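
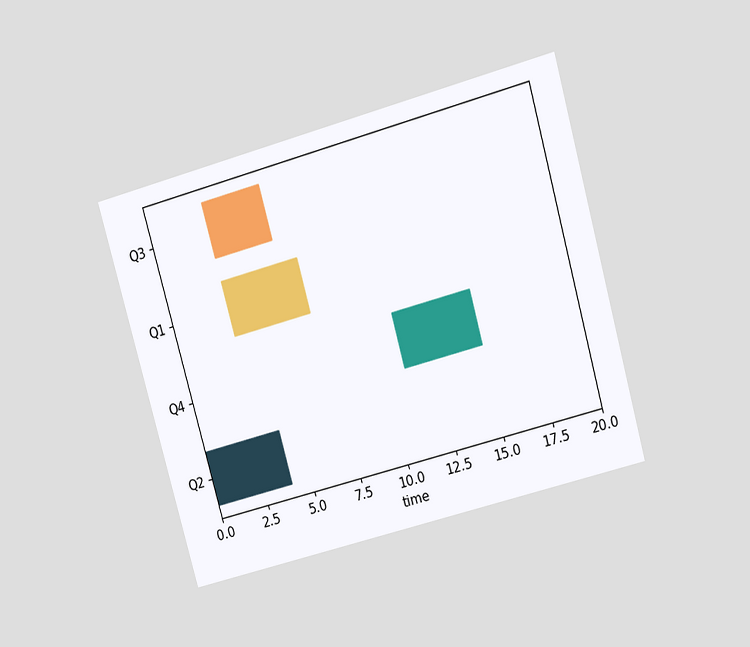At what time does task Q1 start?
3

The chart is tilted about 16° counter-clockwise and viewed at a slight angle. The Q1 bar begins at t=3.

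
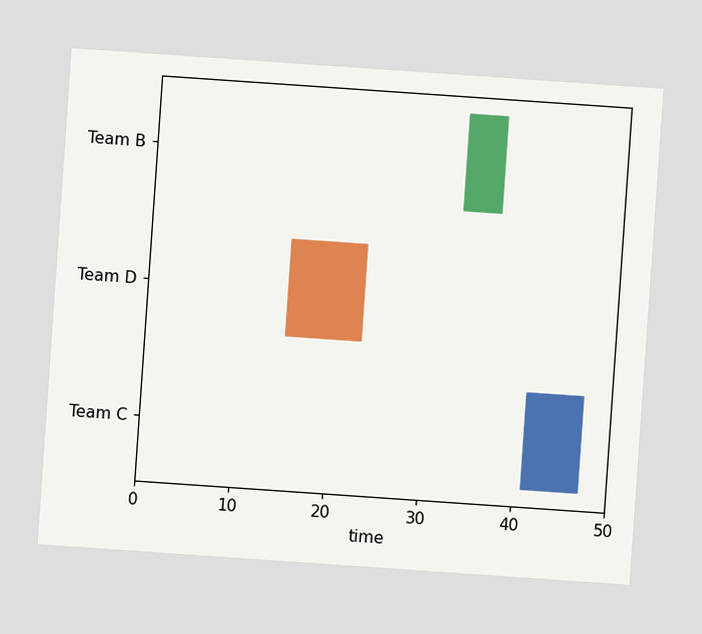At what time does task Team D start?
The chart is tilted about 4° clockwise. The Team D bar begins at t=15.

15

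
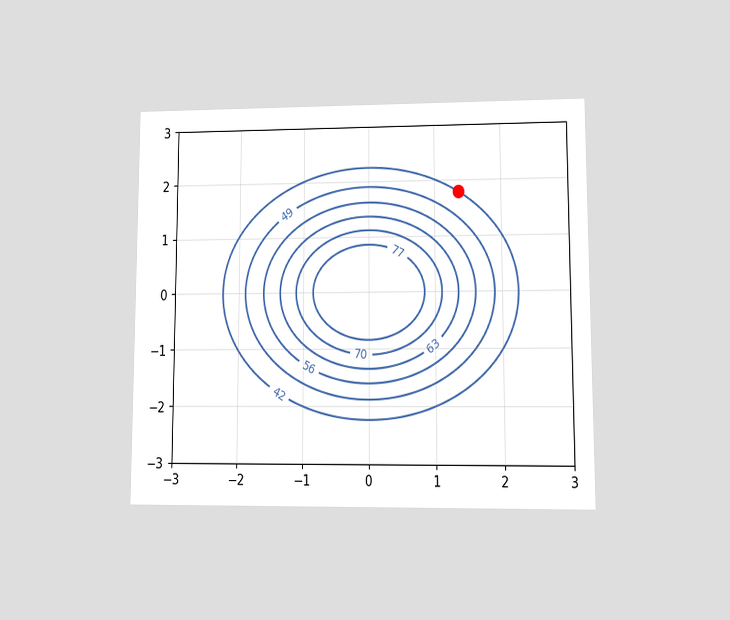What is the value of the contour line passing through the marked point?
The chart is viewed at a slight angle. The marked point sits on the contour labelled 42.

42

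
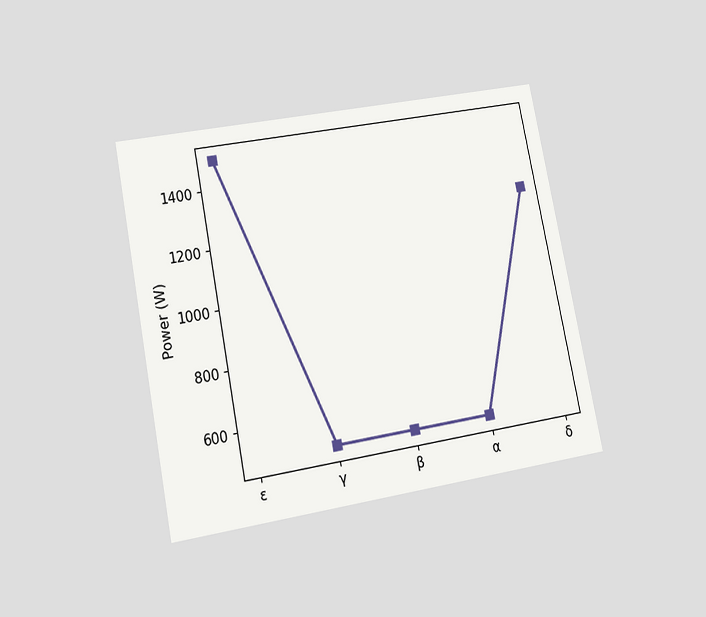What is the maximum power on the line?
1500W

The chart is tilted about 11° counter-clockwise and viewed at a slight angle. The highest point is at ε, and reading across to the y-axis gives 1500W.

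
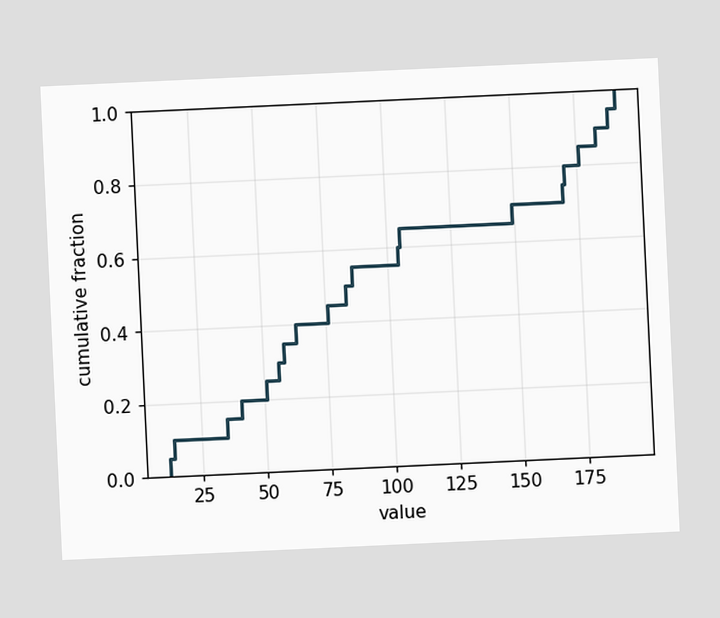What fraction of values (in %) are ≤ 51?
The chart is tilted about 3° counter-clockwise. At x=51 the ECDF step is at 25%.

25%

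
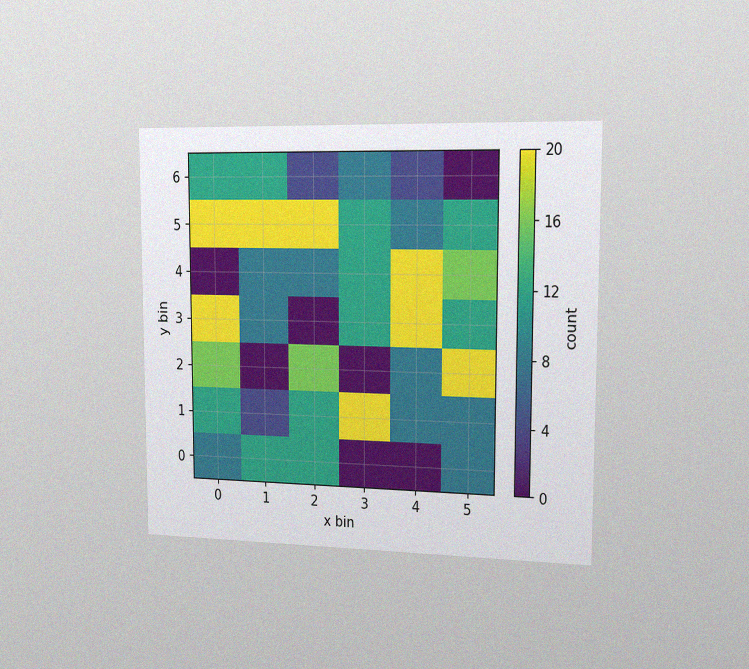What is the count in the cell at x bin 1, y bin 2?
The chart is viewed slightly from the right, with some photo noise. Matching the cell (1, 2) against the colorbar gives 0.

0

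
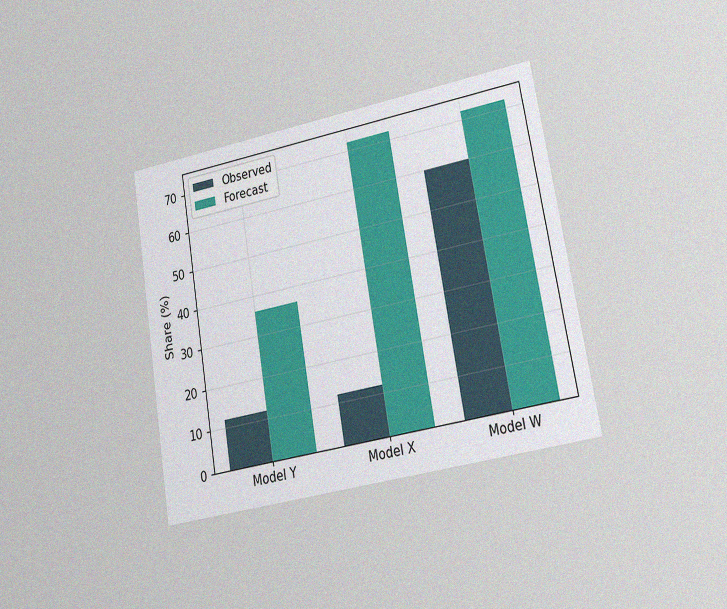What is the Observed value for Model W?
The chart is tilted about 10° counter-clockwise and viewed at a slight angle, with some photo noise. The Observed bar at Model W reaches 60% on the y-axis.

60%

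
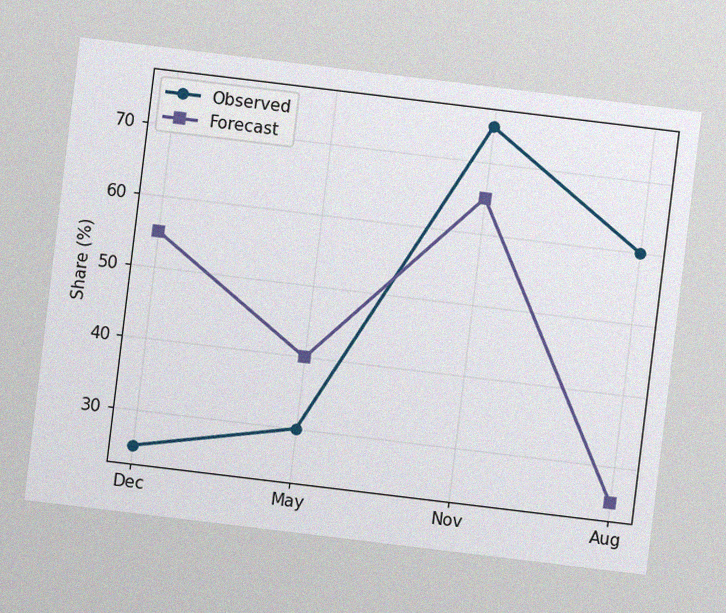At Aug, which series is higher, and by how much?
Observed, by 35%

The chart is tilted about 7° clockwise, with some photo noise. At Aug, Observed sits above the other line by 35%.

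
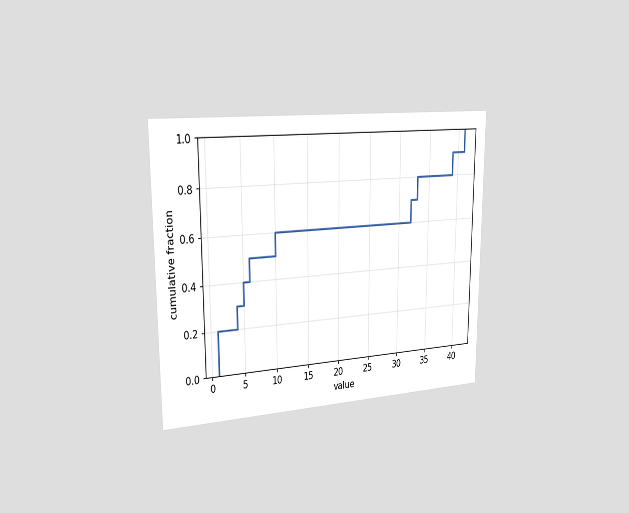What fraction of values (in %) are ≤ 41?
100%

The chart is viewed slightly from the left. At x=41 the ECDF step is at 100%.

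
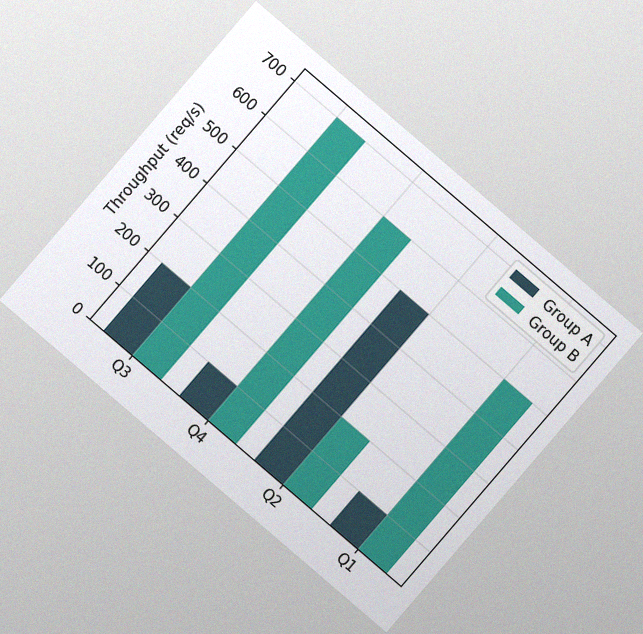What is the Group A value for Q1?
The chart is tilted about 41° clockwise, with some photo noise. The Group A bar at Q1 reaches 100req/s on the y-axis.

100req/s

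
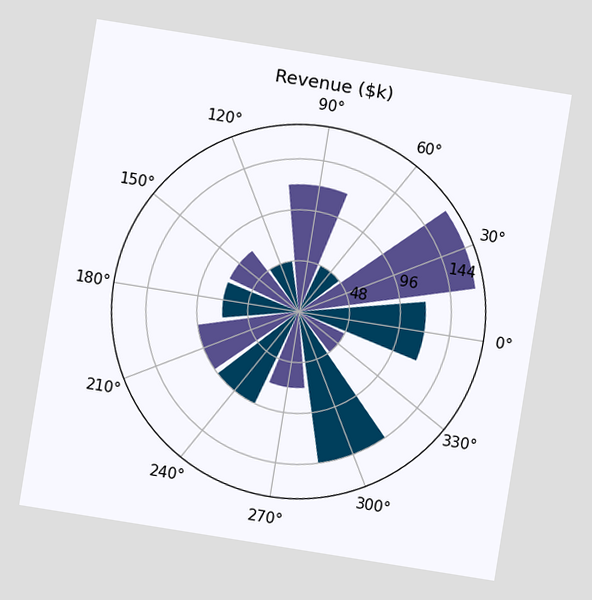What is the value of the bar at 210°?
The chart is tilted about 9° clockwise. The bar at 210° reaches $96k on the radial axis.

$96k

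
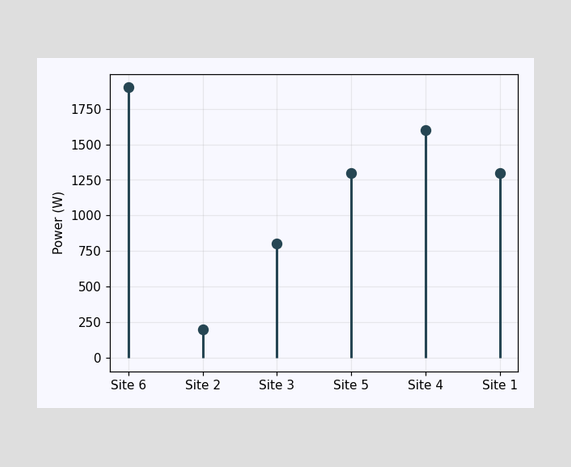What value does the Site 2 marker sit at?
The Site 2 marker sits at 200W.

200W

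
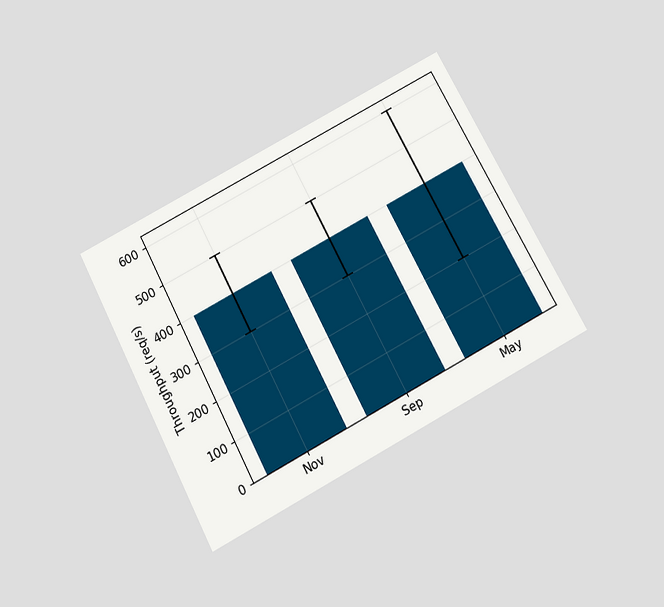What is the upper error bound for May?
The chart is tilted about 28° counter-clockwise and viewed slightly from below. The May bar's upper whisker reaches 600req/s.

600req/s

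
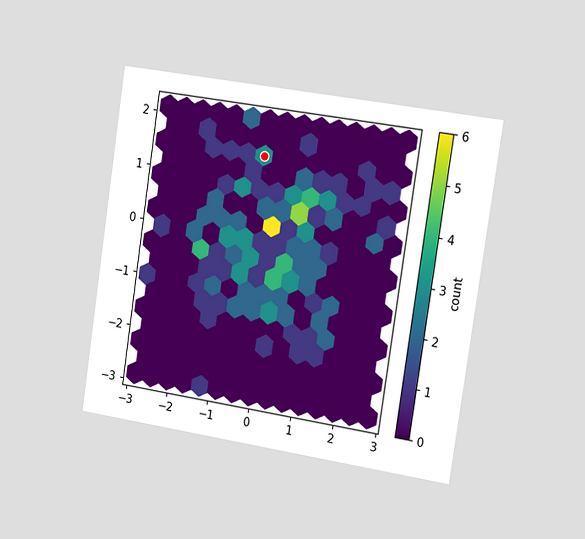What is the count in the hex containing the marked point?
3

The chart is tilted about 9° clockwise and viewed slightly from the right. The marked hex reads 3 on the colorbar.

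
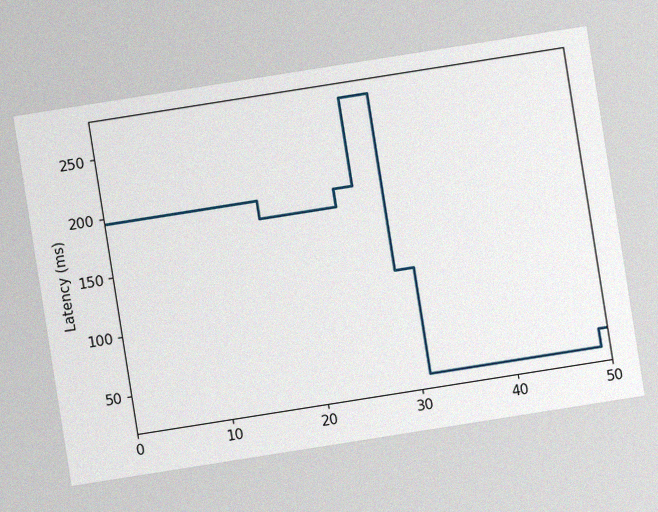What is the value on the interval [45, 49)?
30ms

The chart is tilted about 9° counter-clockwise, with some photo noise. On [45, 49) the step sits at 30ms.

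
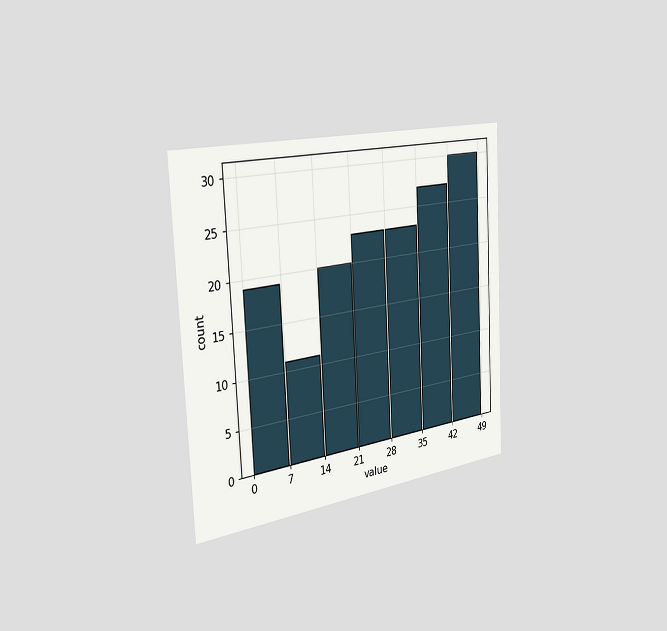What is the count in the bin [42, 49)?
30

The chart is tilted about 3° counter-clockwise and viewed slightly from the left. The [42, 49) bin has height 30.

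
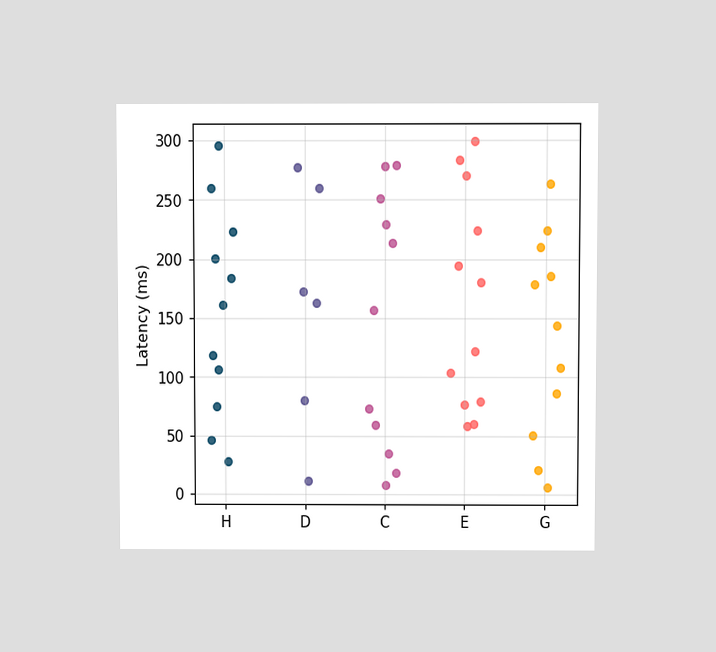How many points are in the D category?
6

The chart is viewed at a slight angle. Counting the markers in the D column gives 6.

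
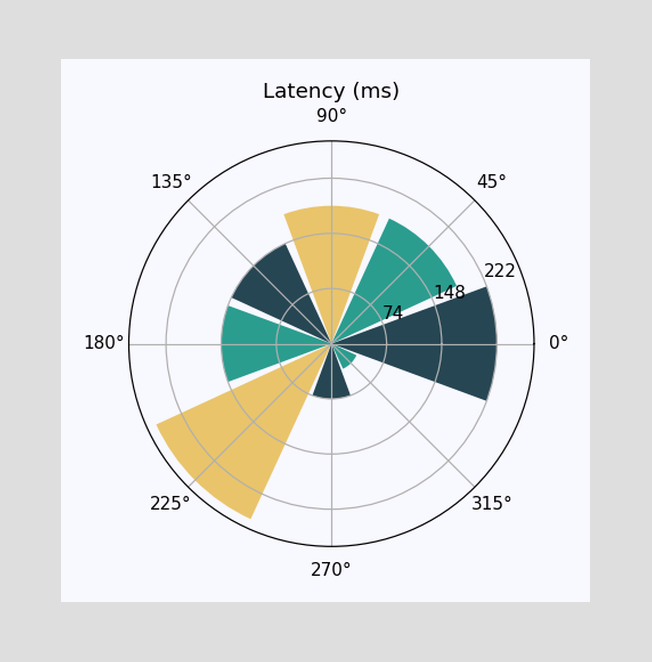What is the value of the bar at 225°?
259ms

The bar at 225° reaches 259ms on the radial axis.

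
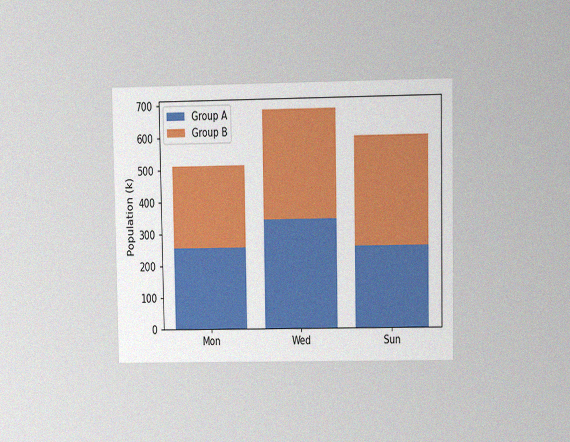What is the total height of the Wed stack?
The chart is viewed at a slight angle, with some photo noise. The Wed stack's top reaches 680k on the y-axis.

680k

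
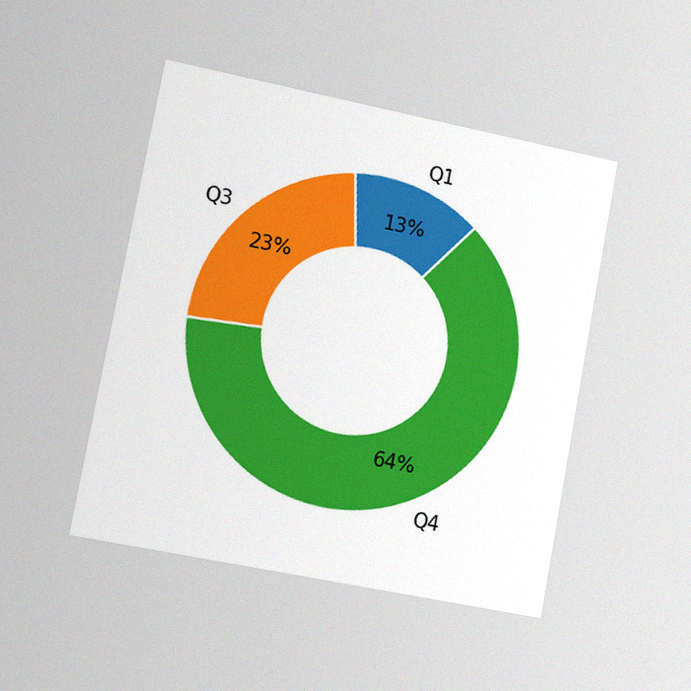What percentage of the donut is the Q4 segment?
64%

The chart is tilted about 11° clockwise and viewed slightly from the left, with some photo noise. The Q4 segment takes up 64% of the ring.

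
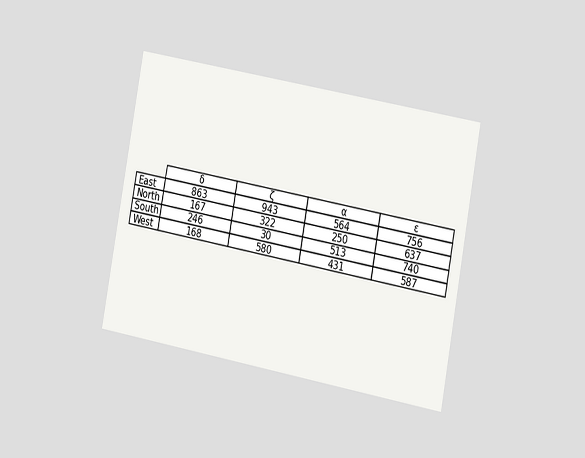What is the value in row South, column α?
513

The chart is tilted about 10° clockwise and viewed slightly from the right. The (South, α) cell reads 513.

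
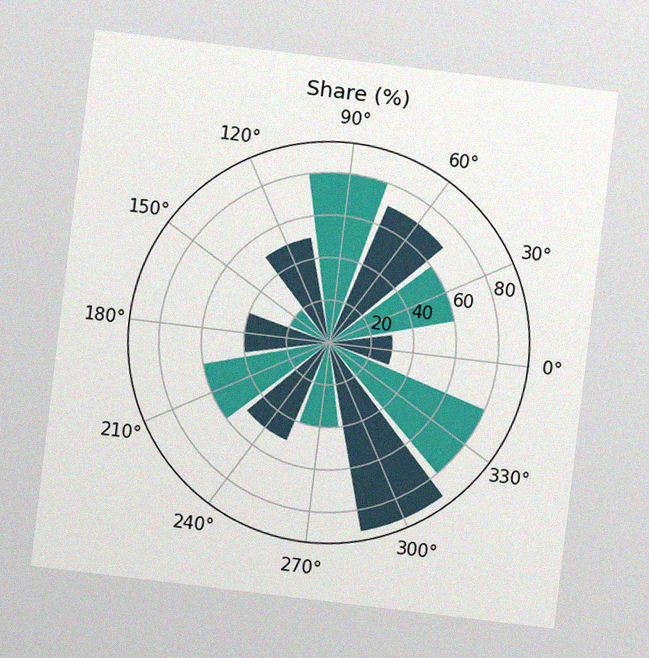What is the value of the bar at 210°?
60%

The chart is tilted about 7° clockwise, with some photo noise. The bar at 210° reaches 60% on the radial axis.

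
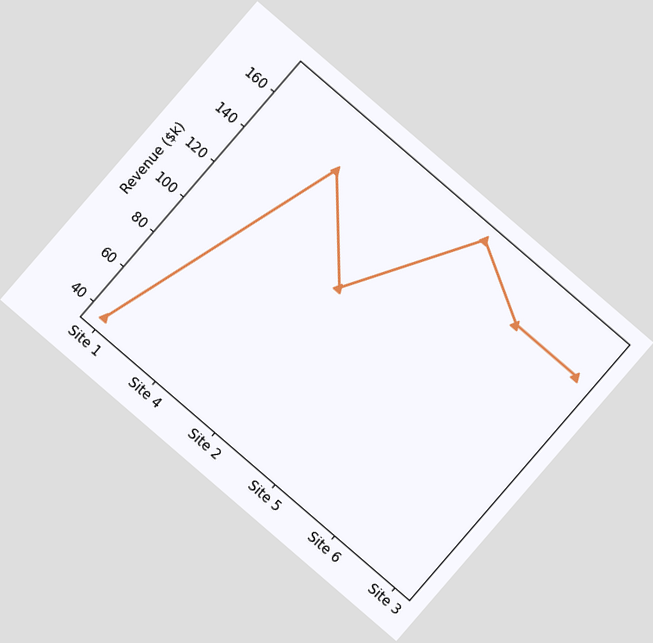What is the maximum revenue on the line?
The chart is tilted about 41° clockwise. The highest point is at Site 5, and reading across to the y-axis gives $171k.

$171k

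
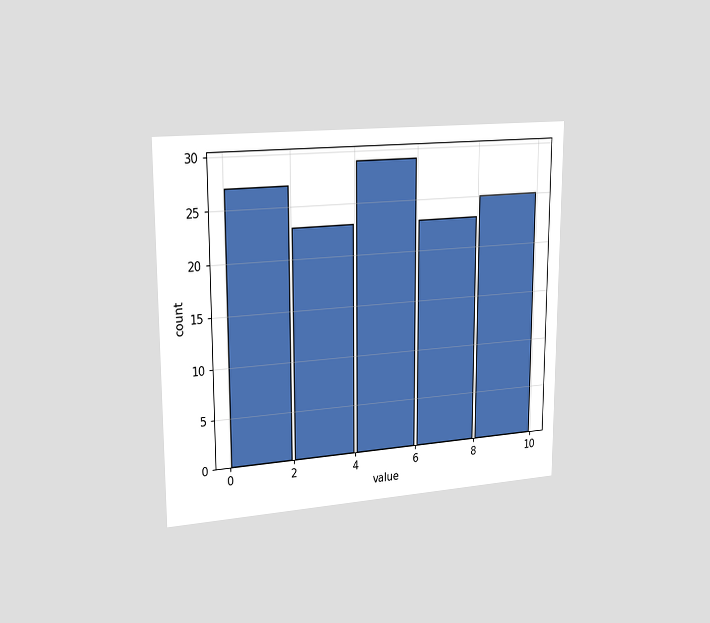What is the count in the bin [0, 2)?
The chart is viewed slightly from the left. The [0, 2) bin has height 27.

27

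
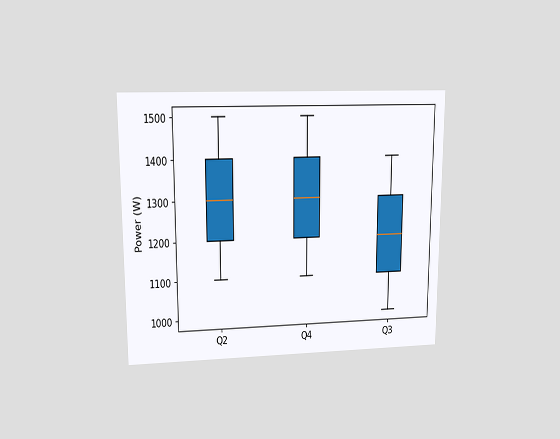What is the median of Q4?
1300W

The chart is viewed at a slight angle. The median line in the Q4 box sits at 1300W.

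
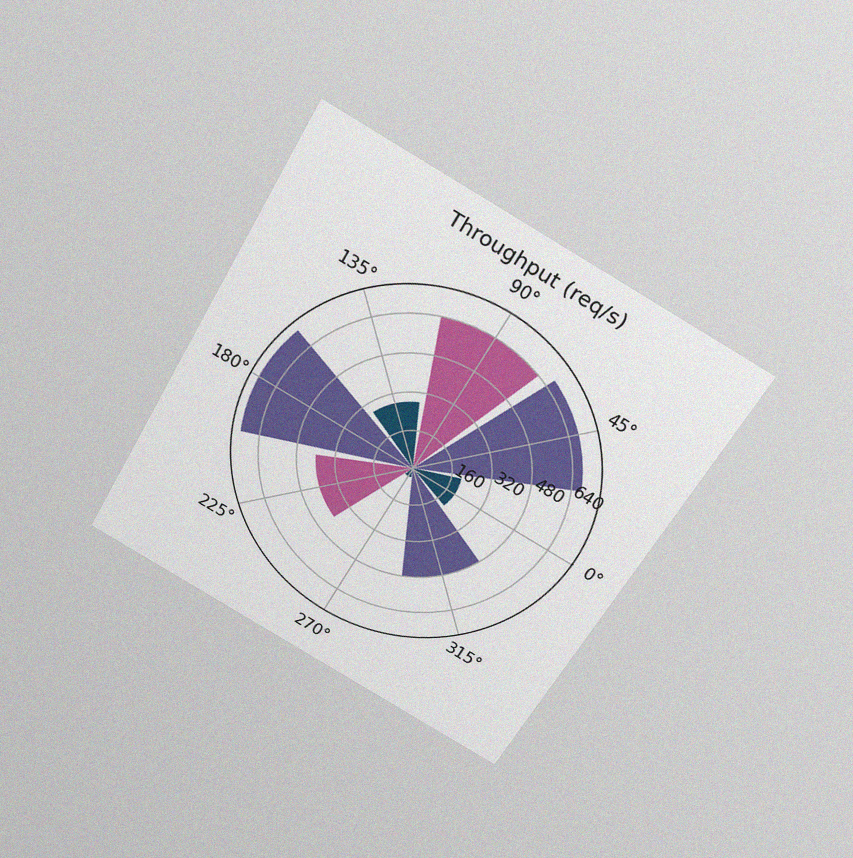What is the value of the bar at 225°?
The chart is tilted about 30° clockwise and viewed slightly from above, with some photo noise. The bar at 225° reaches 400req/s on the radial axis.

400req/s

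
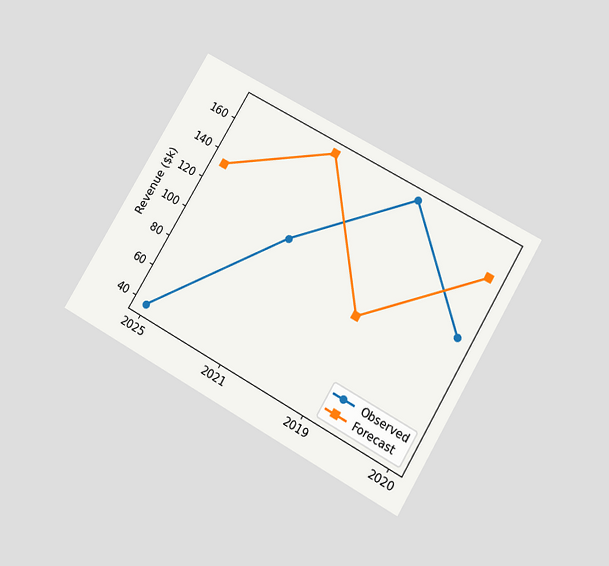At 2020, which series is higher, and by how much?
The chart is tilted about 30° clockwise and viewed slightly from below. At 2020, Forecast sits above the other line by $38k.

Forecast, by $38k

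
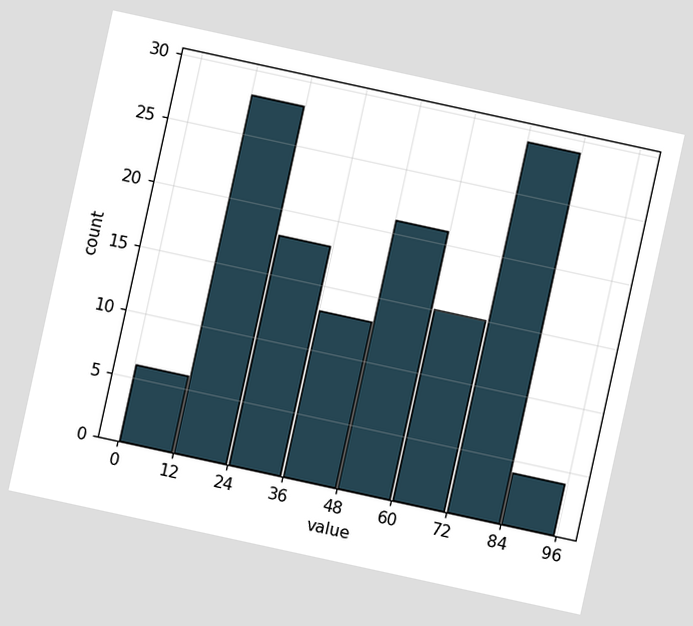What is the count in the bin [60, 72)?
The chart is tilted about 12° clockwise. The [60, 72) bin has height 15.

15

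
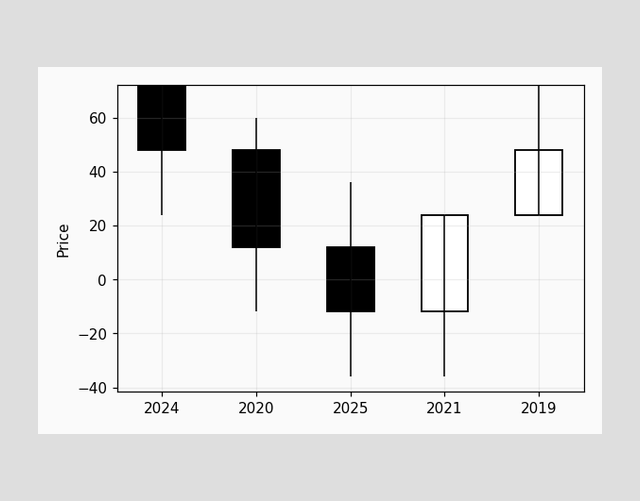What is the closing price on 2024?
The 2024 candle closes at 48.

48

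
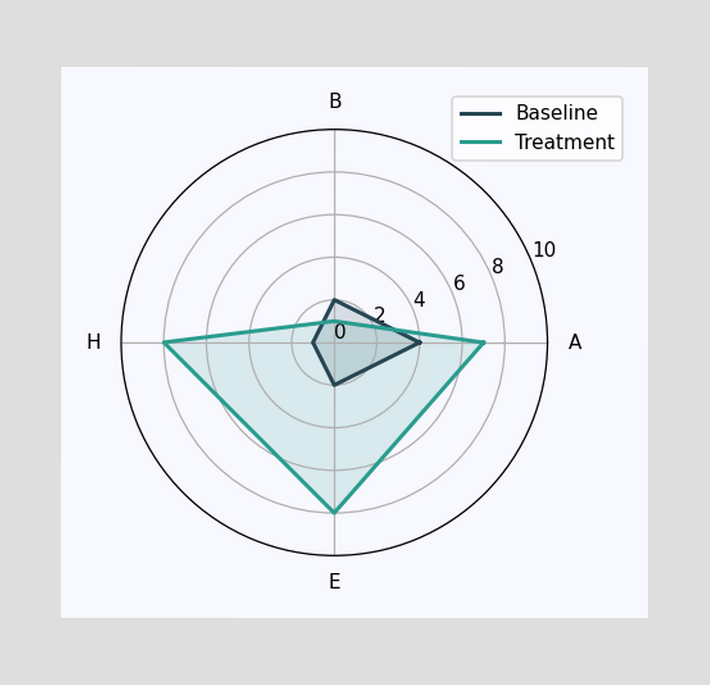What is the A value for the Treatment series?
On the A axis, Treatment reaches 7.

7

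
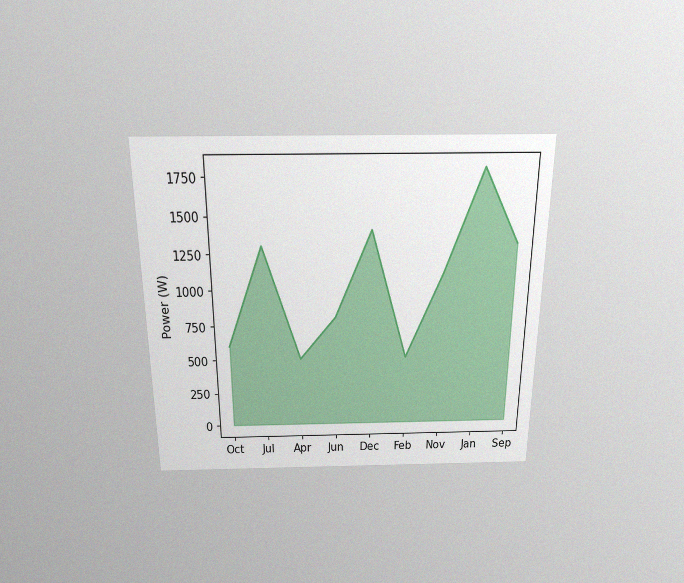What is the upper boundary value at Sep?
1300W

The chart is viewed slightly from above, with some photo noise. At Sep the upper boundary is at 1300W.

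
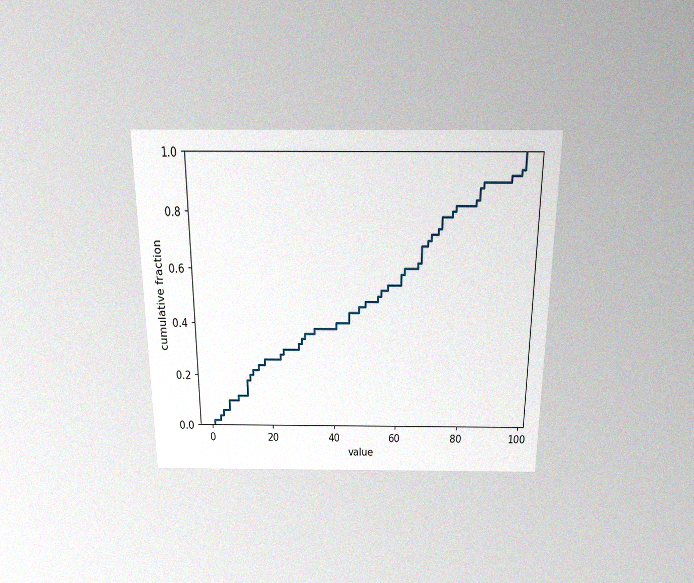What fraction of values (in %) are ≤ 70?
72%

The chart is viewed slightly from above, with some photo noise. At x=70 the ECDF step is at 72%.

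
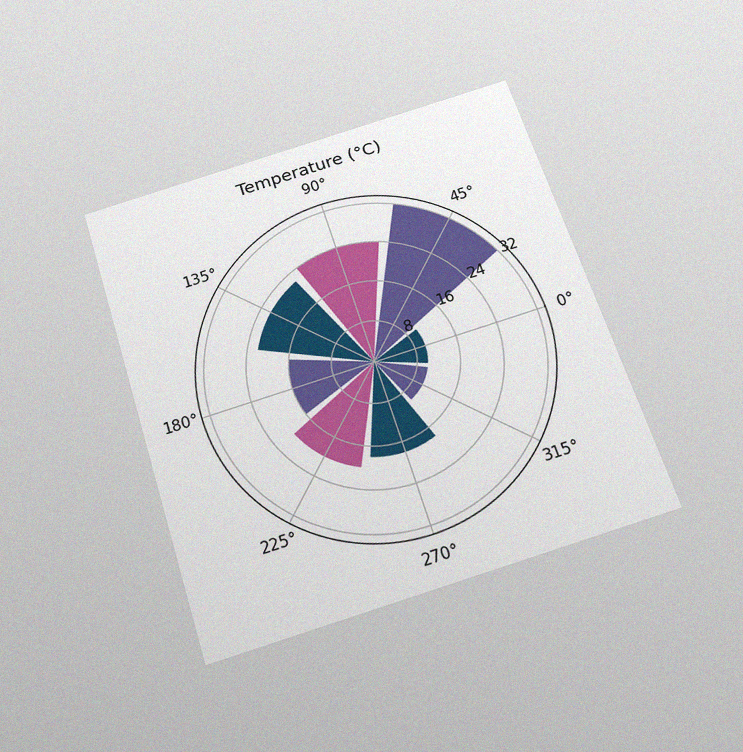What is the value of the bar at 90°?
24°C

The chart is tilted about 18° counter-clockwise and viewed slightly from below, with some photo noise. The bar at 90° reaches 24°C on the radial axis.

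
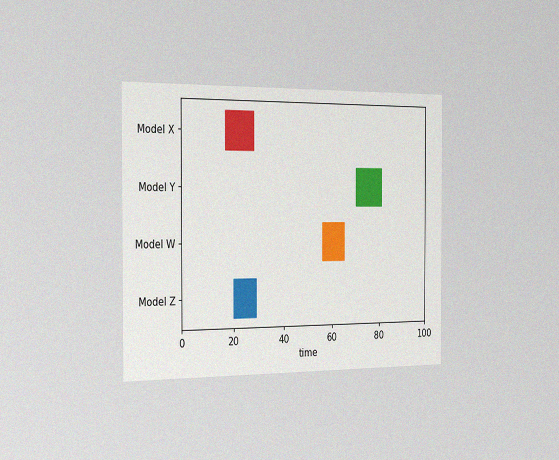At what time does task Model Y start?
70

The chart is viewed slightly from the left, with some photo noise. The Model Y bar begins at t=70.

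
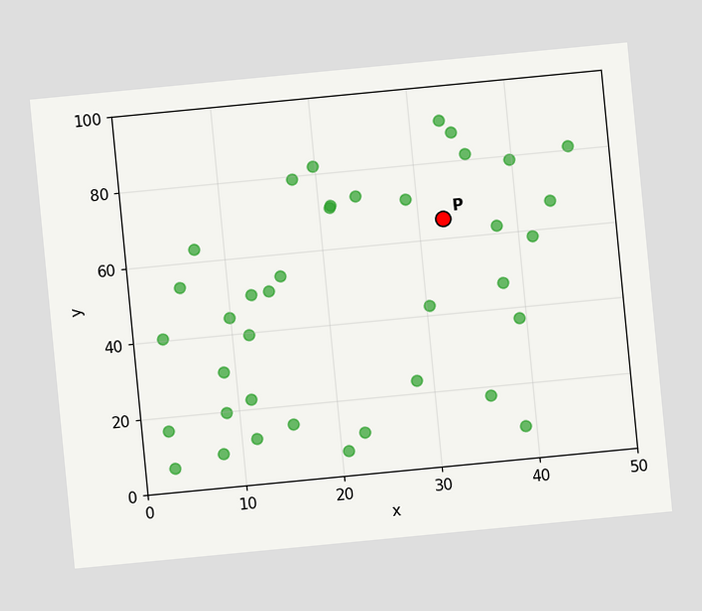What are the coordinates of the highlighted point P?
The chart is tilted about 5° counter-clockwise. Following the gridlines from P to each axis, P sits at (32.5, 65).

(32.5, 65)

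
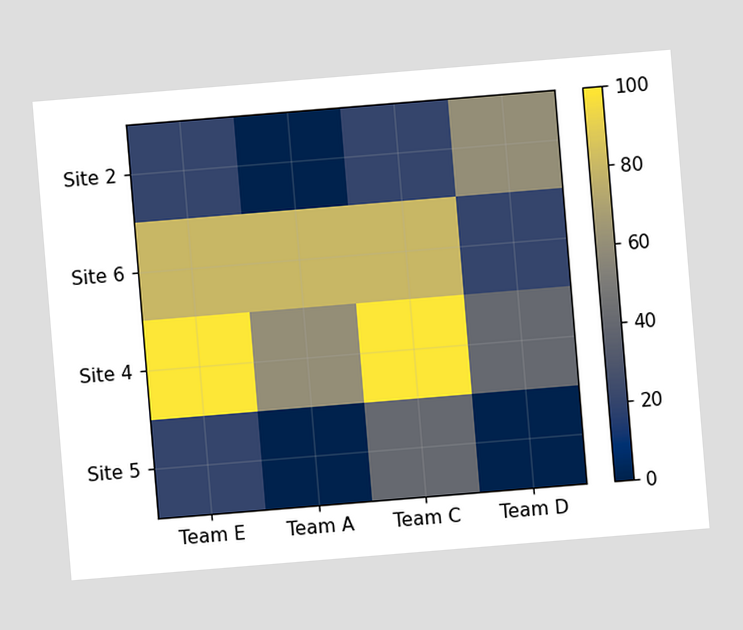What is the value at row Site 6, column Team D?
20

The chart is tilted about 5° counter-clockwise. Matching cell (Site 6, Team D) against the colorbar gives 20.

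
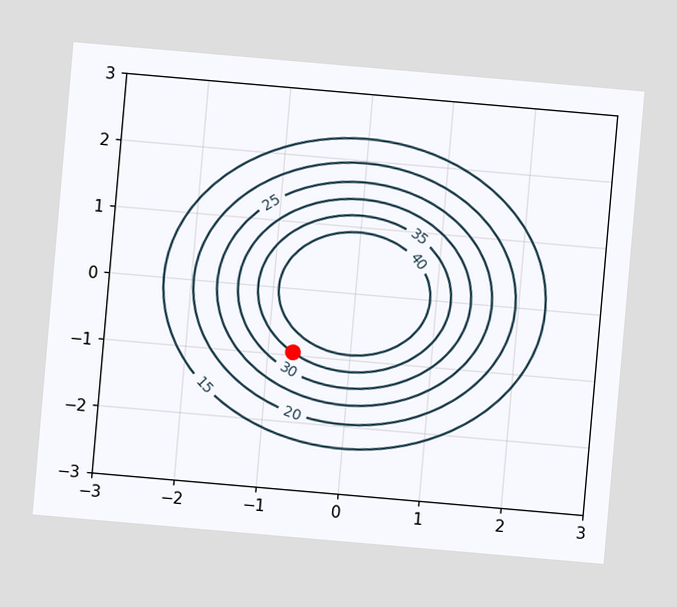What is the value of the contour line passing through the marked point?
35

The chart is tilted about 5° clockwise. The marked point sits on the contour labelled 35.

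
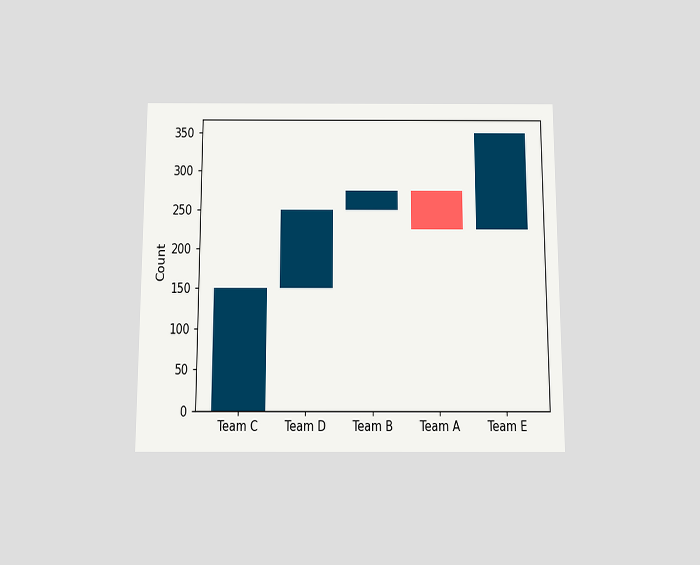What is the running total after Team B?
The chart is viewed slightly from below. After Team B the running total reaches 275.

275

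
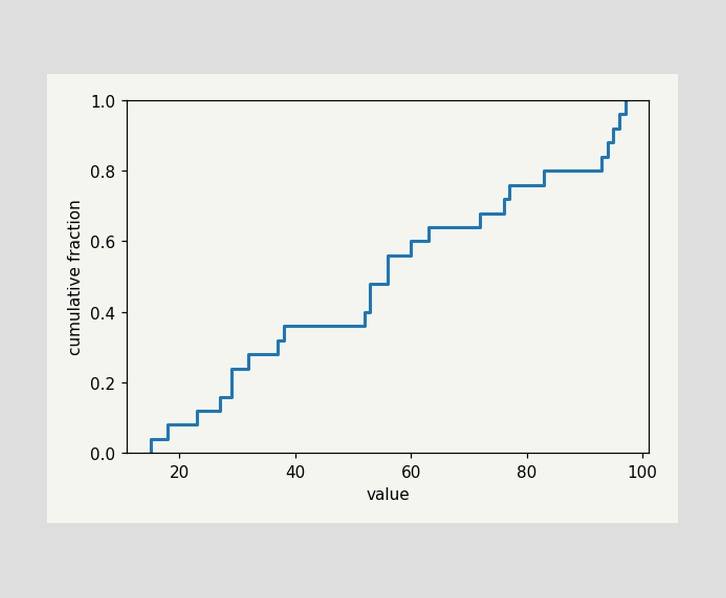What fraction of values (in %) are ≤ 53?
At x=53 the ECDF step is at 48%.

48%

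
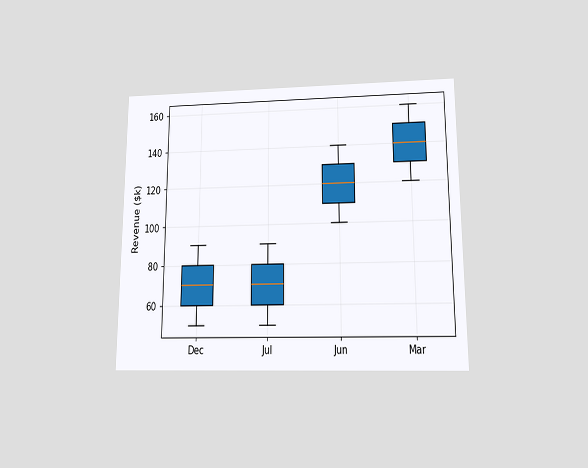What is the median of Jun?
The chart is viewed slightly from below. The median line in the Jun box sits at $120k.

$120k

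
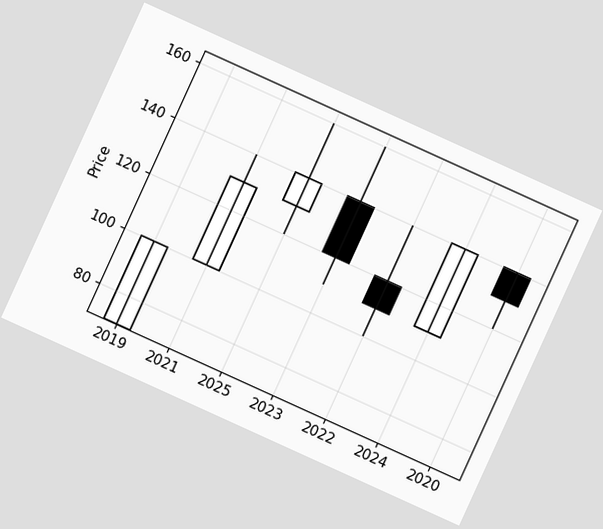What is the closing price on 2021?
130

The chart is tilted about 24° clockwise. The 2021 candle closes at 130.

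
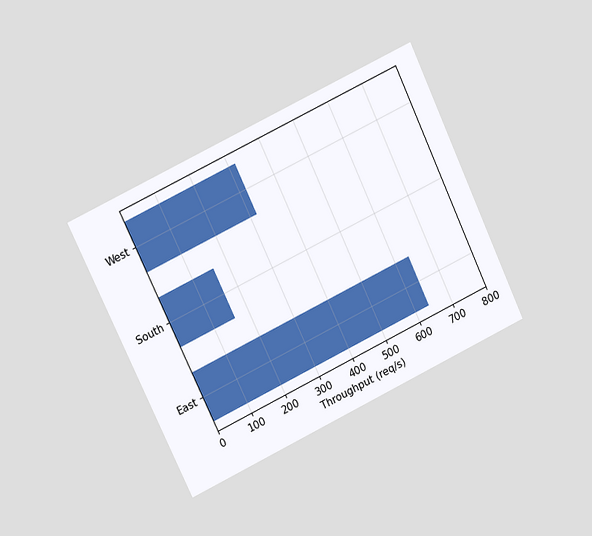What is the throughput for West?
320req/s

The chart is tilted about 25° counter-clockwise and viewed at a slight angle. Reading along the chart's x-axis, the West bar reaches 320req/s.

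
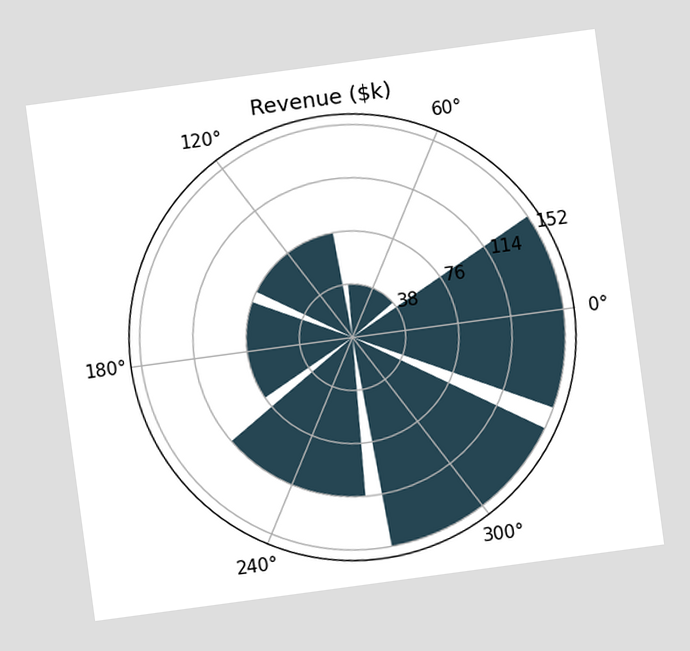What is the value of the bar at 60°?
The chart is tilted about 8° counter-clockwise. The bar at 60° reaches $38k on the radial axis.

$38k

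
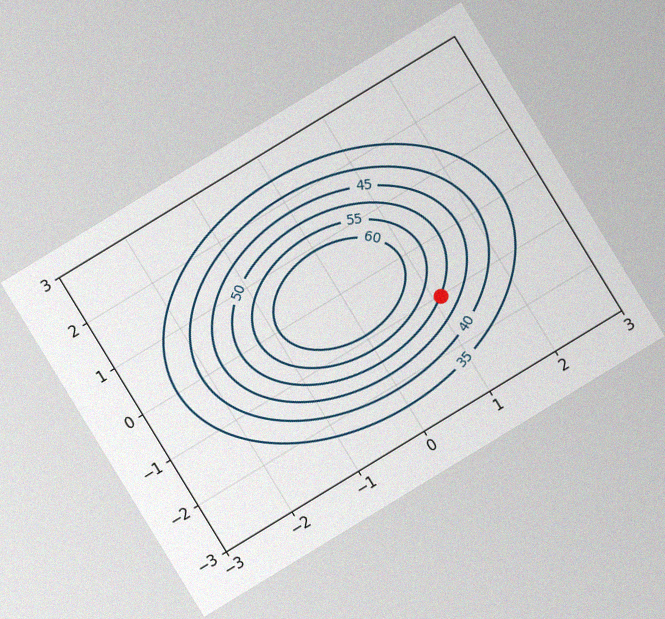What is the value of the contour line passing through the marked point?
The chart is tilted about 31° counter-clockwise, with some photo noise. The marked point sits on the contour labelled 50.

50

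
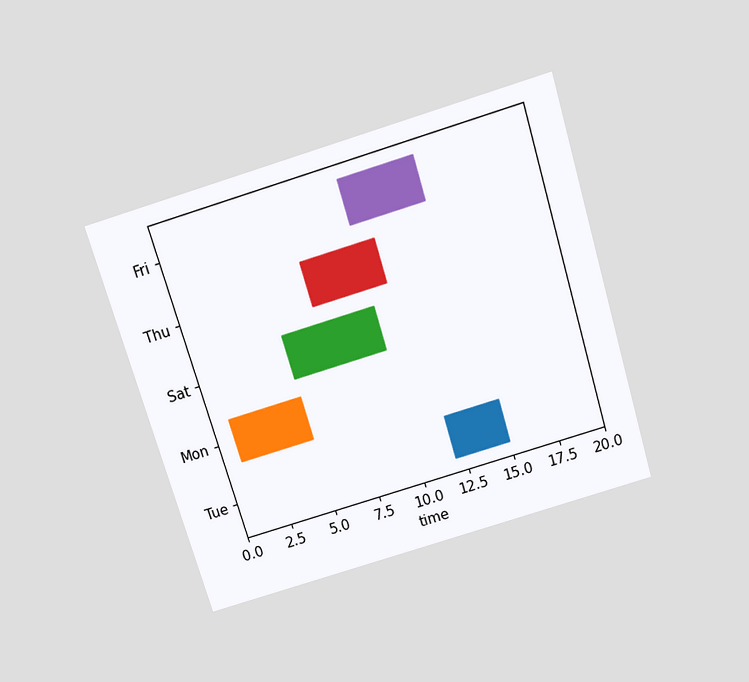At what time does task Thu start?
7

The chart is tilted about 17° counter-clockwise and viewed slightly from above. The Thu bar begins at t=7.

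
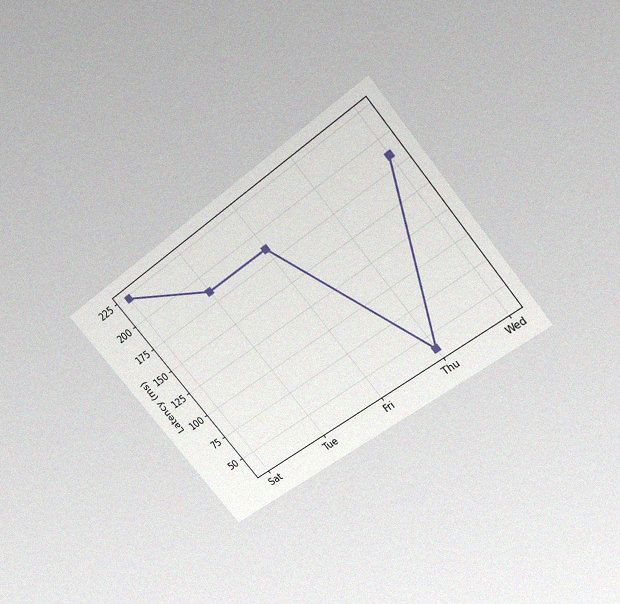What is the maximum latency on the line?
The chart is tilted about 40° counter-clockwise and viewed slightly from above, with some photo noise. The highest point is at Sat, and reading across to the y-axis gives 222ms.

222ms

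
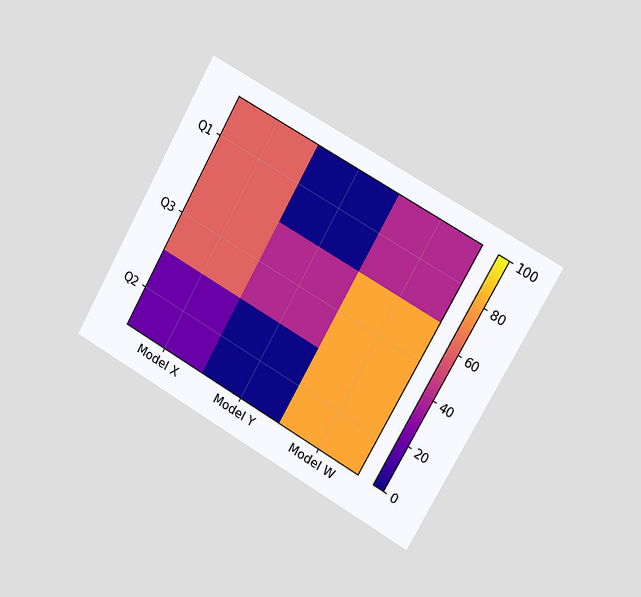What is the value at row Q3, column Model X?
The chart is tilted about 29° clockwise and viewed slightly from the right. Matching cell (Q3, Model X) against the colorbar gives 60.

60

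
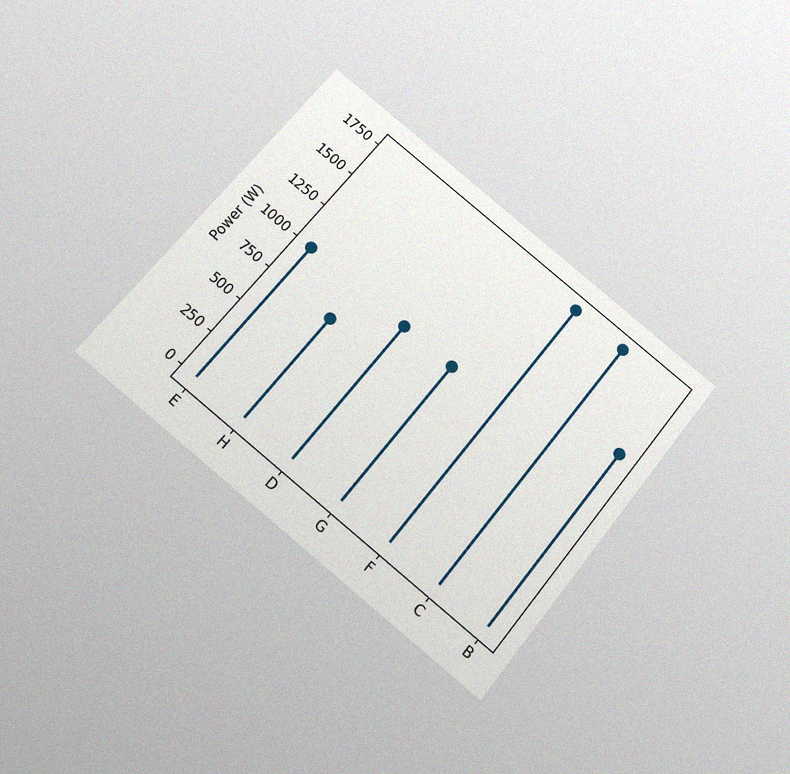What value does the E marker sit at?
1000W

The chart is tilted about 39° clockwise and viewed slightly from below, with some photo noise. The E marker sits at 1000W.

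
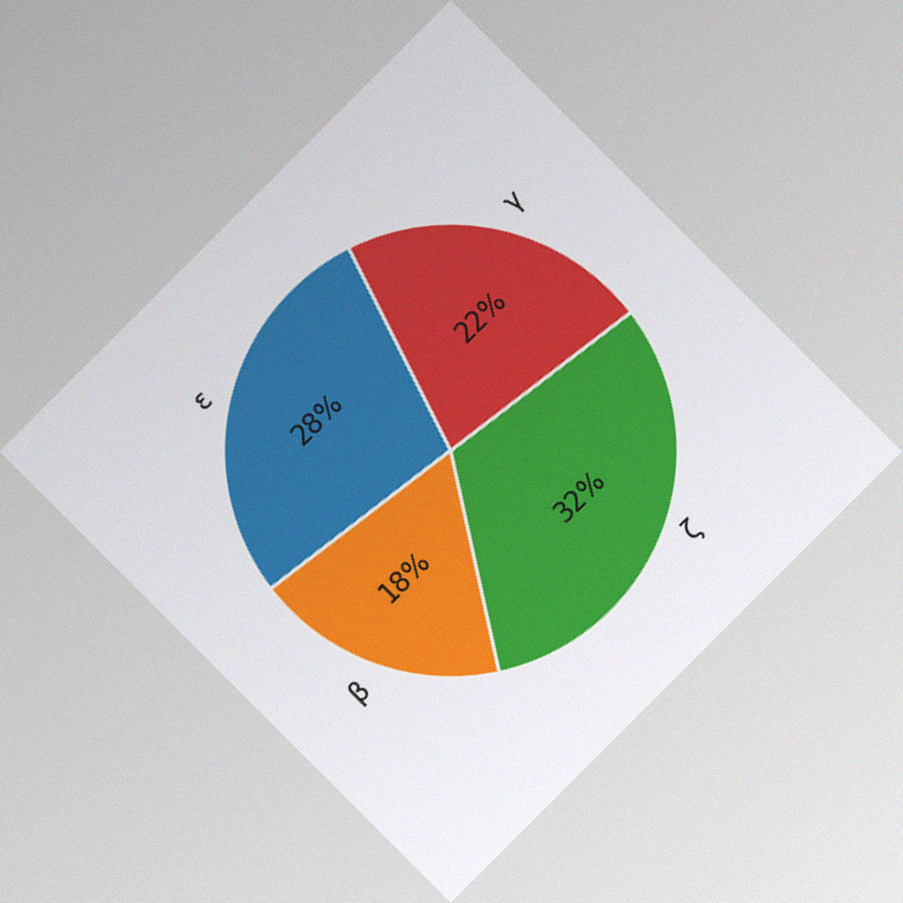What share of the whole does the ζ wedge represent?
32%

The chart is tilted about 45° counter-clockwise, with some photo noise. The ζ slice takes up 32% of the pie.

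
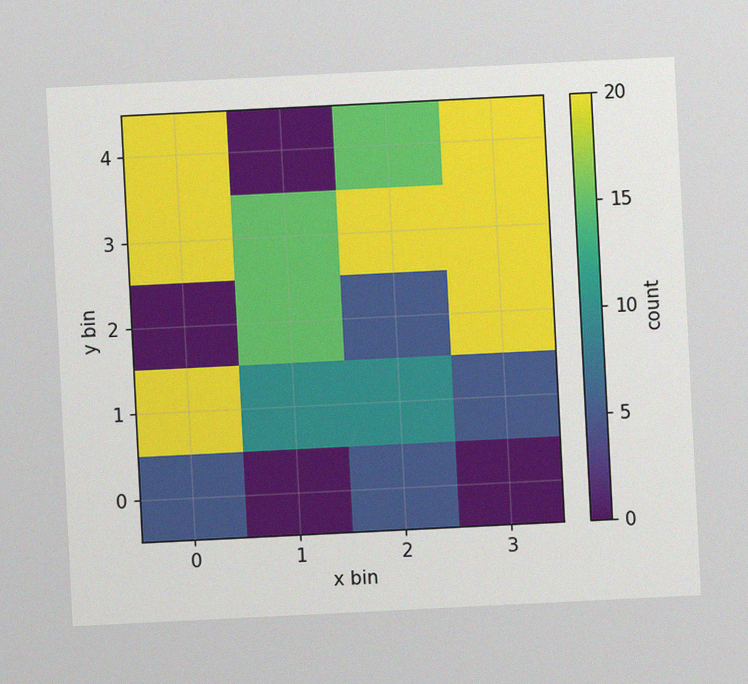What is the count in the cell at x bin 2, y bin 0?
5

The chart is tilted about 3° counter-clockwise, with some photo noise. Matching the cell (2, 0) against the colorbar gives 5.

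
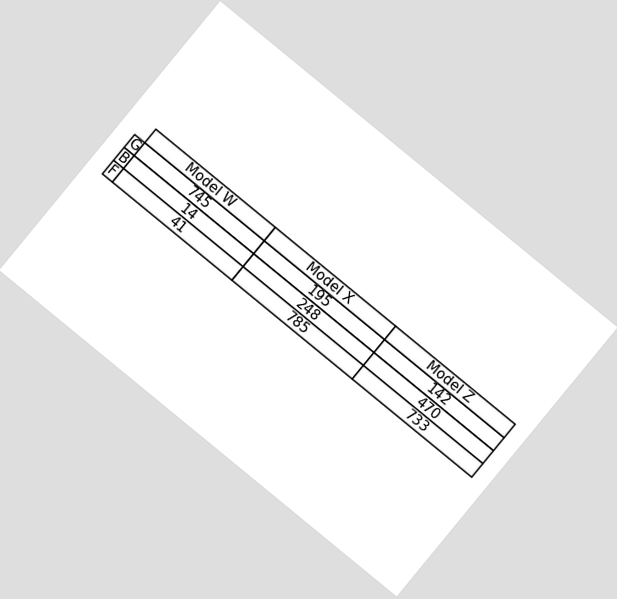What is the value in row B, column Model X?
248

The chart is tilted about 39° clockwise. The (B, Model X) cell reads 248.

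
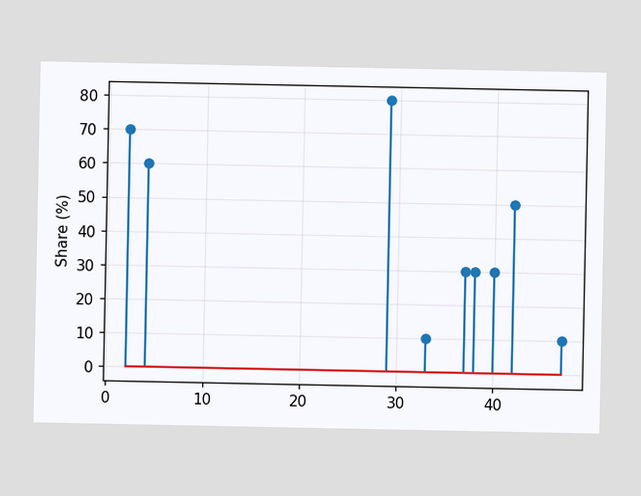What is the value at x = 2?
The stem at x=2 reaches 70%.

70%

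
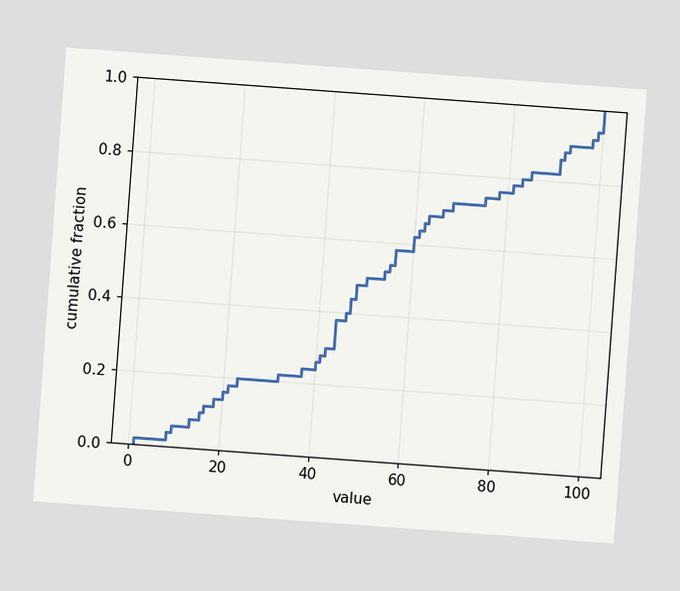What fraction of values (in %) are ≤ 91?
The chart is tilted about 4° clockwise. At x=91 the ECDF step is at 86%.

86%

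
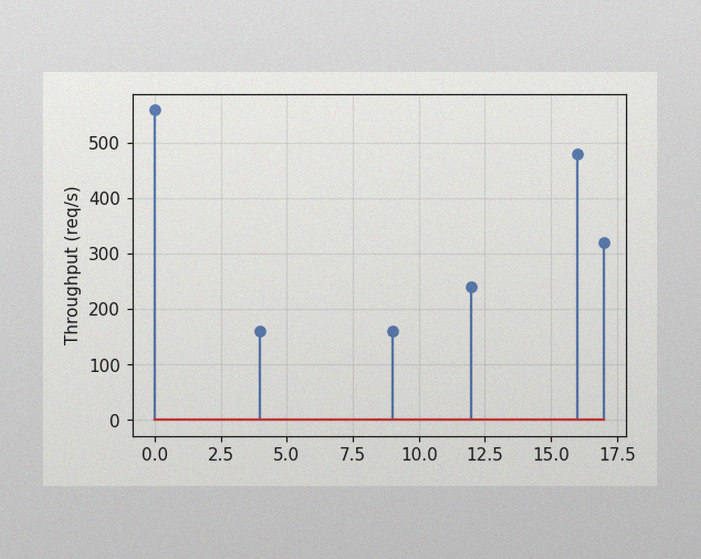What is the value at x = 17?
The image has some photo noise and uneven lighting. The stem at x=17 reaches 320req/s.

320req/s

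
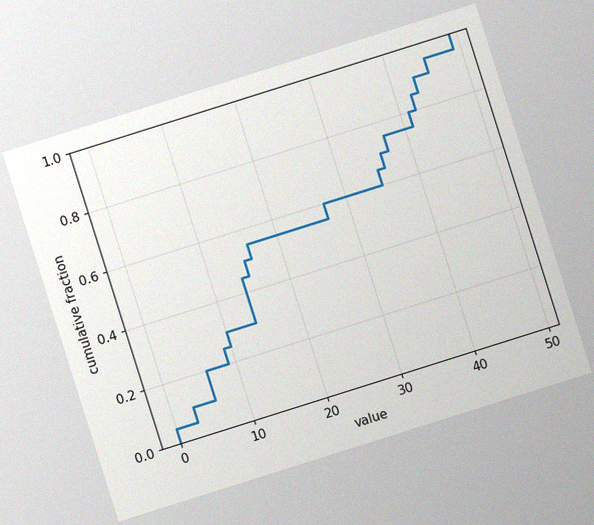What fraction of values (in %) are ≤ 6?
20%

The chart is tilted about 18° counter-clockwise, with some photo noise. At x=6 the ECDF step is at 20%.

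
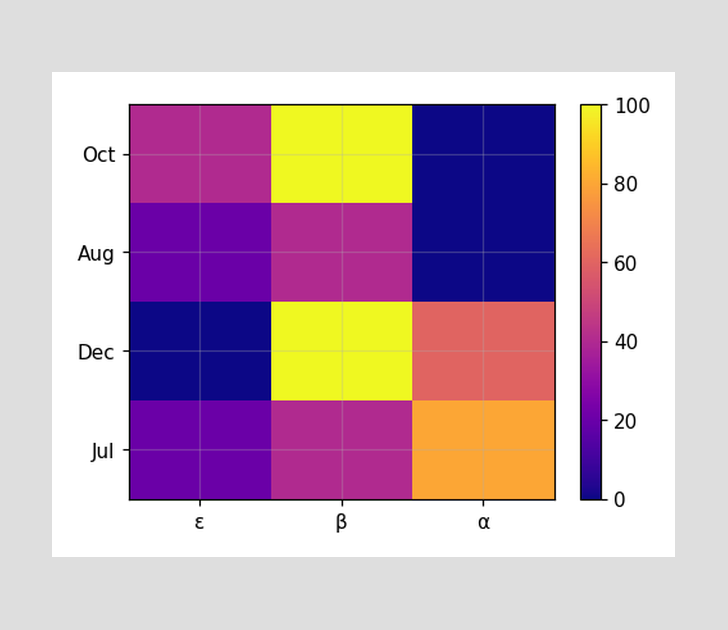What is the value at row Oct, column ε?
40

Matching cell (Oct, ε) against the colorbar gives 40.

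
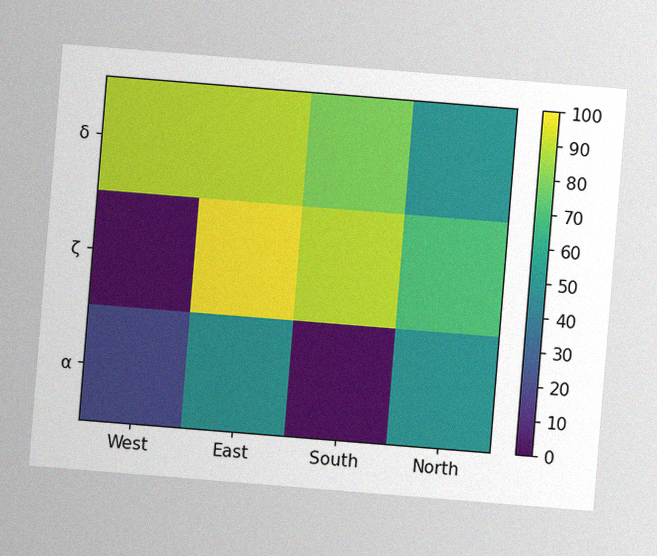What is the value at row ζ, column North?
The chart is tilted about 5° clockwise, with some photo noise. Matching cell (ζ, North) against the colorbar gives 70.

70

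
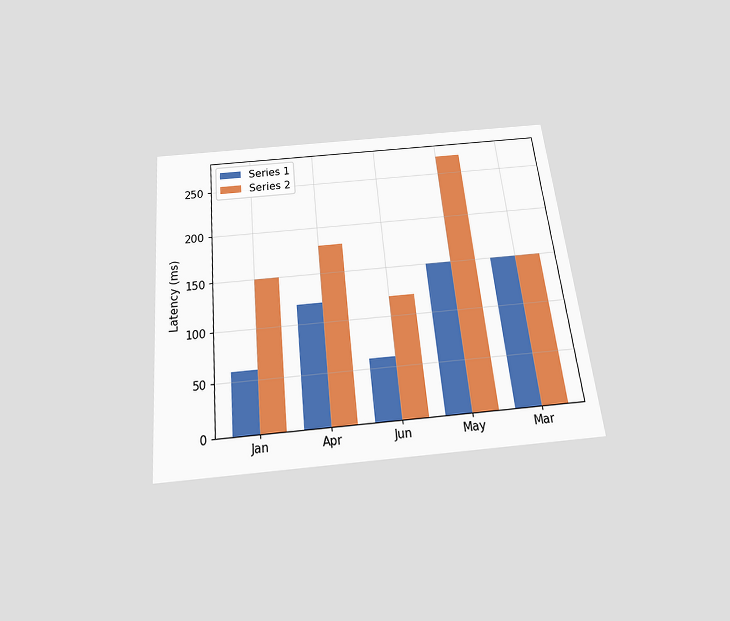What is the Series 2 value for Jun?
120ms

The chart is tilted about 6° counter-clockwise and viewed slightly from below. The Series 2 bar at Jun reaches 120ms on the y-axis.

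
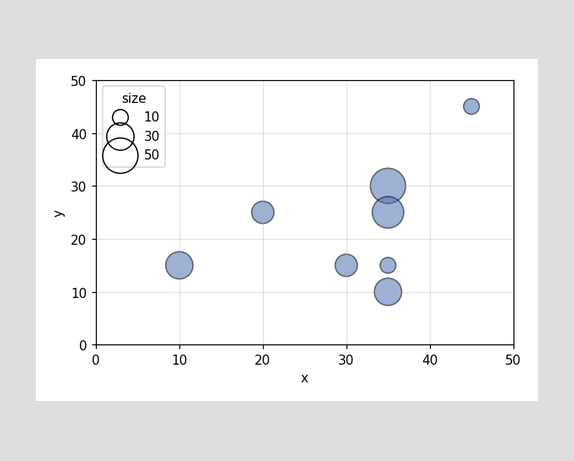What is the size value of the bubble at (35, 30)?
50

Matching the bubble at (35, 30) against the size legend gives 50.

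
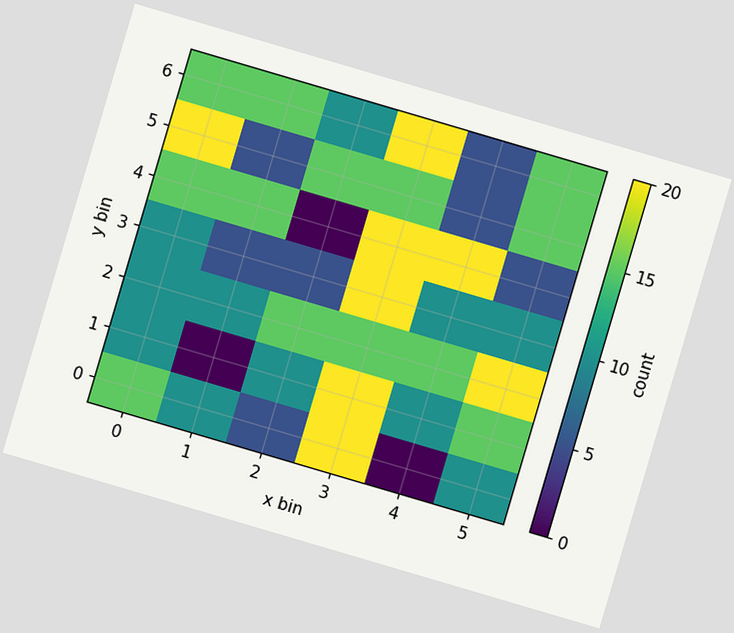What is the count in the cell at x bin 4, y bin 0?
The chart is tilted about 16° clockwise. Matching the cell (4, 0) against the colorbar gives 0.

0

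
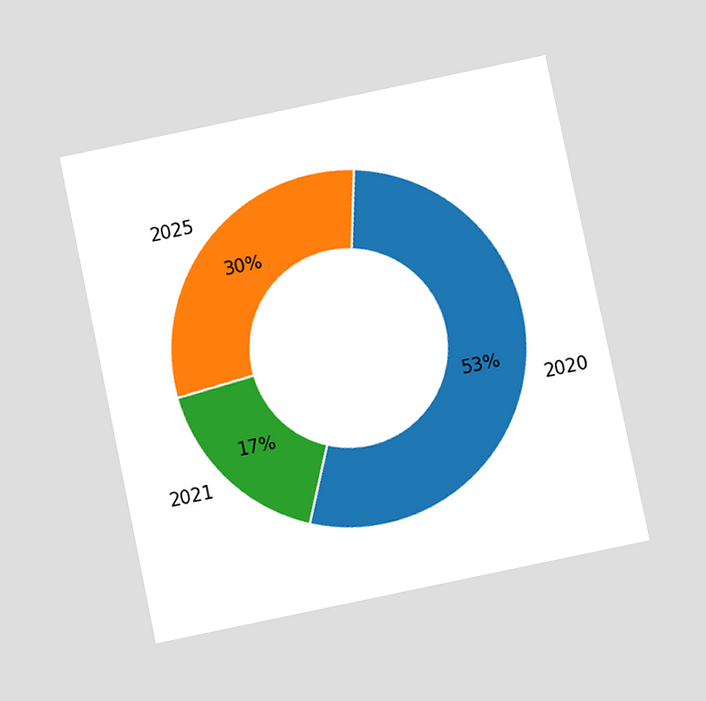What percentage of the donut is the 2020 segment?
53%

The chart is tilted about 12° counter-clockwise and viewed slightly from below. The 2020 segment takes up 53% of the ring.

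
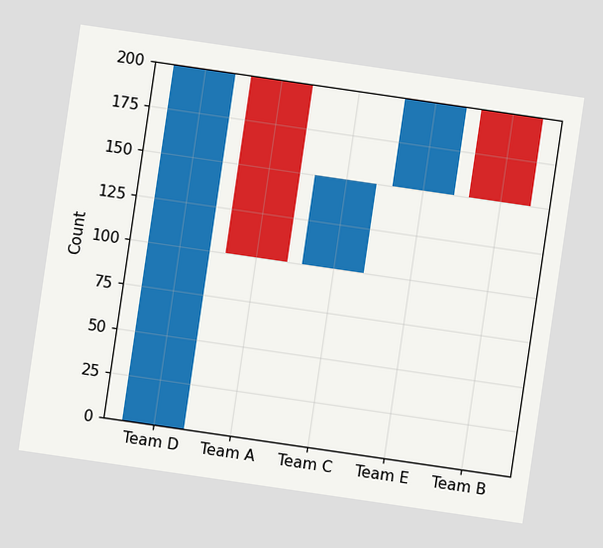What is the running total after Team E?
The chart is tilted about 8° clockwise. After Team E the running total reaches 200.

200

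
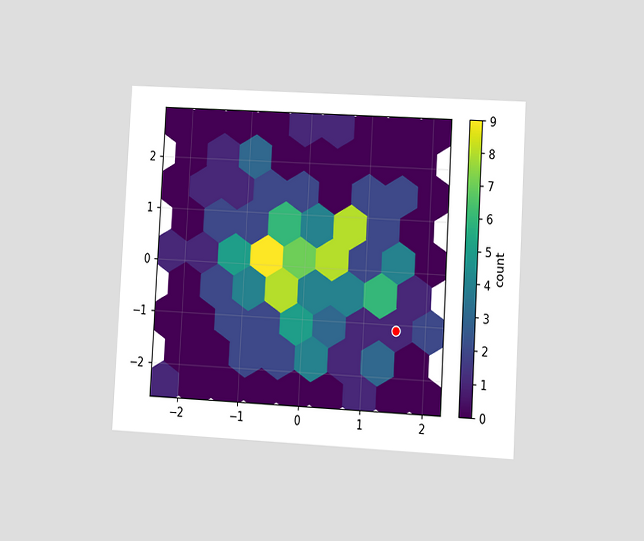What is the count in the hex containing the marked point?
The chart is tilted about 3° clockwise and viewed at a slight angle. The marked hex reads 1 on the colorbar.

1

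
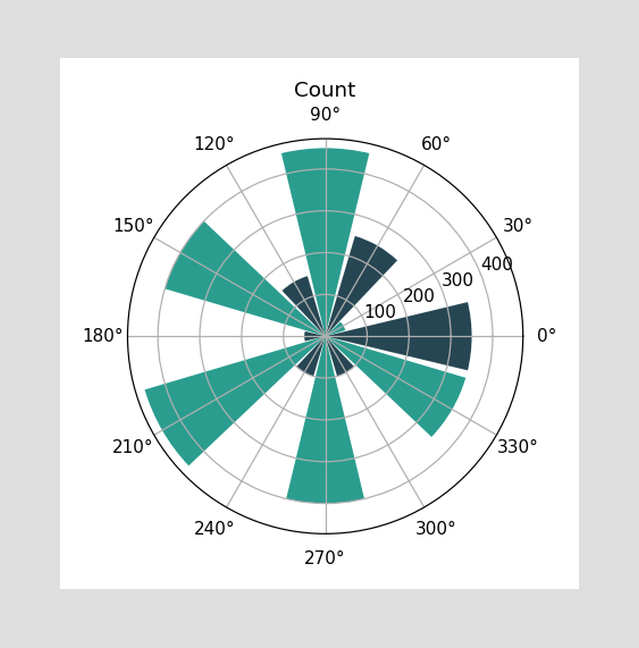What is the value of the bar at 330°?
350

The bar at 330° reaches 350 on the radial axis.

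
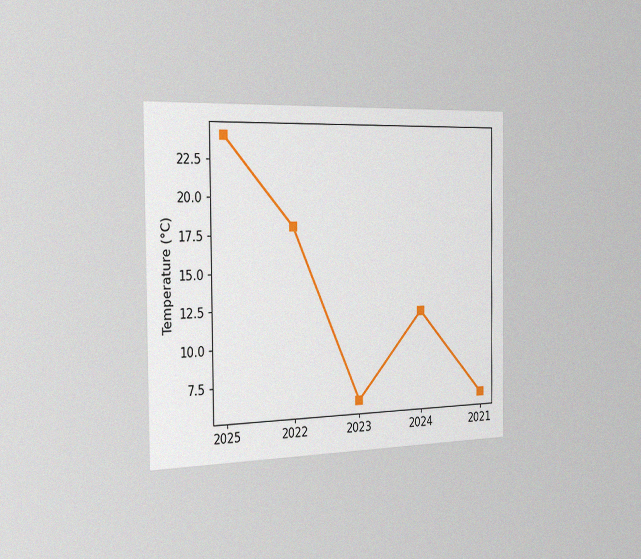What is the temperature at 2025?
24°C

The chart is viewed slightly from the left, with some photo noise. At 2025, the line is at 24°C.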